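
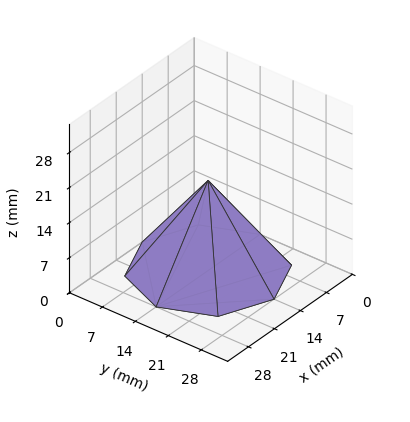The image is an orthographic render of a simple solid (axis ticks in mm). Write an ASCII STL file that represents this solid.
Reading the render: the shape is a regular 8-sided pyramid, base circumscribed radius ≈ 14 mm, apex at z ≈ 18 mm (dimensions read to the nearest mm from the axis ticks). For the STL, each face is triangulated and given an outward normal.

solid part
  facet normal 0.0000 0.0000 -1.0000
    outer loop
      vertex 14.00 28.00 0.00
      vertex 23.90 23.90 0.00
      vertex 28.00 14.00 0.00
    endloop
  endfacet
  facet normal 0.0000 0.0000 -1.0000
    outer loop
      vertex 4.10 23.90 0.00
      vertex 14.00 28.00 0.00
      vertex 28.00 14.00 0.00
    endloop
  endfacet
  facet normal 0.0000 0.0000 -1.0000
    outer loop
      vertex 0.00 14.00 0.00
      vertex 4.10 23.90 0.00
      vertex 28.00 14.00 0.00
    endloop
  endfacet
  facet normal 0.0000 0.0000 -1.0000
    outer loop
      vertex 4.10 4.10 0.00
      vertex 0.00 14.00 0.00
      vertex 28.00 14.00 0.00
    endloop
  endfacet
  facet normal 0.0000 0.0000 -1.0000
    outer loop
      vertex 14.00 0.00 0.00
      vertex 4.10 4.10 0.00
      vertex 28.00 14.00 0.00
    endloop
  endfacet
  facet normal 0.0000 0.0000 -1.0000
    outer loop
      vertex 23.90 4.10 0.00
      vertex 14.00 0.00 0.00
      vertex 28.00 14.00 0.00
    endloop
  endfacet
  facet normal 0.7503 0.3107 0.5836
    outer loop
      vertex 28.00 14.00 0.00
      vertex 23.90 23.90 0.00
      vertex 14.00 14.00 18.00
    endloop
  endfacet
  facet normal 0.3107 0.7503 0.5836
    outer loop
      vertex 23.90 23.90 0.00
      vertex 14.00 28.00 0.00
      vertex 14.00 14.00 18.00
    endloop
  endfacet
  facet normal -0.3107 0.7503 0.5836
    outer loop
      vertex 14.00 28.00 0.00
      vertex 4.10 23.90 0.00
      vertex 14.00 14.00 18.00
    endloop
  endfacet
  facet normal -0.7503 0.3107 0.5836
    outer loop
      vertex 4.10 23.90 0.00
      vertex 0.00 14.00 0.00
      vertex 14.00 14.00 18.00
    endloop
  endfacet
  facet normal -0.7503 -0.3107 0.5836
    outer loop
      vertex 0.00 14.00 0.00
      vertex 4.10 4.10 0.00
      vertex 14.00 14.00 18.00
    endloop
  endfacet
  facet normal -0.3107 -0.7503 0.5836
    outer loop
      vertex 4.10 4.10 0.00
      vertex 14.00 0.00 0.00
      vertex 14.00 14.00 18.00
    endloop
  endfacet
  facet normal 0.3107 -0.7503 0.5836
    outer loop
      vertex 14.00 0.00 0.00
      vertex 23.90 4.10 0.00
      vertex 14.00 14.00 18.00
    endloop
  endfacet
  facet normal 0.7503 -0.3107 0.5836
    outer loop
      vertex 23.90 4.10 0.00
      vertex 28.00 14.00 0.00
      vertex 14.00 14.00 18.00
    endloop
  endfacet
endsolid part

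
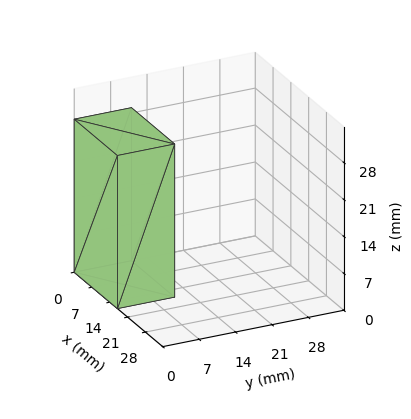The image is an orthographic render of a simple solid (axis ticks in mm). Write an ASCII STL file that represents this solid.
Reading the render: the shape is a rectangular box, roughly 17 × 11 mm footprint and 29 mm tall (dimensions read to the nearest mm from the axis ticks). For the STL, each face is triangulated and given an outward normal.

solid part
  facet normal 0.0000 0.0000 -1.0000
    outer loop
      vertex 17.00 11.00 0.00
      vertex 17.00 0.00 0.00
      vertex 0.00 0.00 0.00
    endloop
  endfacet
  facet normal 0.0000 0.0000 -1.0000
    outer loop
      vertex 0.00 11.00 0.00
      vertex 17.00 11.00 0.00
      vertex 0.00 0.00 0.00
    endloop
  endfacet
  facet normal 0.0000 0.0000 1.0000
    outer loop
      vertex 0.00 0.00 29.00
      vertex 17.00 0.00 29.00
      vertex 17.00 11.00 29.00
    endloop
  endfacet
  facet normal 0.0000 0.0000 1.0000
    outer loop
      vertex 0.00 0.00 29.00
      vertex 17.00 11.00 29.00
      vertex 0.00 11.00 29.00
    endloop
  endfacet
  facet normal 0.0000 -1.0000 0.0000
    outer loop
      vertex 0.00 0.00 0.00
      vertex 17.00 0.00 0.00
      vertex 17.00 0.00 29.00
    endloop
  endfacet
  facet normal 0.0000 -1.0000 0.0000
    outer loop
      vertex 0.00 0.00 0.00
      vertex 17.00 0.00 29.00
      vertex 0.00 0.00 29.00
    endloop
  endfacet
  facet normal 0.0000 1.0000 0.0000
    outer loop
      vertex 17.00 11.00 29.00
      vertex 17.00 11.00 0.00
      vertex 0.00 11.00 0.00
    endloop
  endfacet
  facet normal 0.0000 1.0000 0.0000
    outer loop
      vertex 0.00 11.00 29.00
      vertex 17.00 11.00 29.00
      vertex 0.00 11.00 0.00
    endloop
  endfacet
  facet normal -1.0000 0.0000 0.0000
    outer loop
      vertex 0.00 11.00 29.00
      vertex 0.00 11.00 0.00
      vertex 0.00 0.00 0.00
    endloop
  endfacet
  facet normal -1.0000 0.0000 0.0000
    outer loop
      vertex 0.00 0.00 29.00
      vertex 0.00 11.00 29.00
      vertex 0.00 0.00 0.00
    endloop
  endfacet
  facet normal 1.0000 0.0000 0.0000
    outer loop
      vertex 17.00 0.00 0.00
      vertex 17.00 11.00 0.00
      vertex 17.00 11.00 29.00
    endloop
  endfacet
  facet normal 1.0000 0.0000 0.0000
    outer loop
      vertex 17.00 0.00 0.00
      vertex 17.00 11.00 29.00
      vertex 17.00 0.00 29.00
    endloop
  endfacet
endsolid part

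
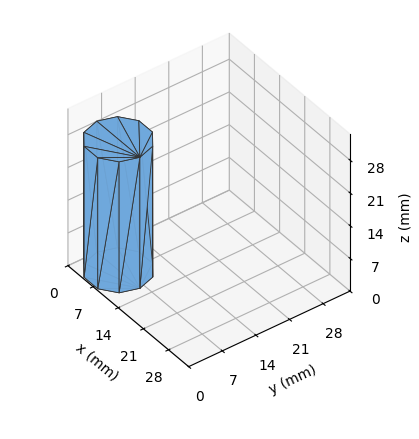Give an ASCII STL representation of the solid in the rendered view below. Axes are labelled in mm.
Reading the render: the shape is a regular 10-sided prism (a cylinder approximated with 10 flat sides), circumscribed radius ≈ 6 mm, height ≈ 28 mm (dimensions read to the nearest mm from the axis ticks). For the STL, each face is triangulated and given an outward normal.

solid part
  facet normal 0.0000 0.0000 -1.0000
    outer loop
      vertex 7.9 11.7 0.0
      vertex 10.9 9.5 0.0
      vertex 12.0 6.0 0.0
    endloop
  endfacet
  facet normal 0.0000 0.0000 -1.0000
    outer loop
      vertex 4.1 11.7 0.0
      vertex 7.9 11.7 0.0
      vertex 12.0 6.0 0.0
    endloop
  endfacet
  facet normal 0.0000 0.0000 -1.0000
    outer loop
      vertex 1.1 9.5 0.0
      vertex 4.1 11.7 0.0
      vertex 12.0 6.0 0.0
    endloop
  endfacet
  facet normal 0.0000 0.0000 -1.0000
    outer loop
      vertex 0.0 6.0 0.0
      vertex 1.1 9.5 0.0
      vertex 12.0 6.0 0.0
    endloop
  endfacet
  facet normal 0.0000 0.0000 -1.0000
    outer loop
      vertex 1.1 2.5 0.0
      vertex 0.0 6.0 0.0
      vertex 12.0 6.0 0.0
    endloop
  endfacet
  facet normal 0.0000 0.0000 -1.0000
    outer loop
      vertex 4.1 0.3 0.0
      vertex 1.1 2.5 0.0
      vertex 12.0 6.0 0.0
    endloop
  endfacet
  facet normal 0.0000 0.0000 -1.0000
    outer loop
      vertex 7.9 0.3 0.0
      vertex 4.1 0.3 0.0
      vertex 12.0 6.0 0.0
    endloop
  endfacet
  facet normal 0.0000 0.0000 -1.0000
    outer loop
      vertex 10.9 2.5 0.0
      vertex 7.9 0.3 0.0
      vertex 12.0 6.0 0.0
    endloop
  endfacet
  facet normal 0.0000 0.0000 1.0000
    outer loop
      vertex 12.0 6.0 28.0
      vertex 10.9 9.5 28.0
      vertex 7.9 11.7 28.0
    endloop
  endfacet
  facet normal 0.0000 0.0000 1.0000
    outer loop
      vertex 12.0 6.0 28.0
      vertex 7.9 11.7 28.0
      vertex 4.1 11.7 28.0
    endloop
  endfacet
  facet normal 0.0000 0.0000 1.0000
    outer loop
      vertex 12.0 6.0 28.0
      vertex 4.1 11.7 28.0
      vertex 1.1 9.5 28.0
    endloop
  endfacet
  facet normal 0.0000 0.0000 1.0000
    outer loop
      vertex 12.0 6.0 28.0
      vertex 1.1 9.5 28.0
      vertex 0.0 6.0 28.0
    endloop
  endfacet
  facet normal 0.0000 0.0000 1.0000
    outer loop
      vertex 12.0 6.0 28.0
      vertex 0.0 6.0 28.0
      vertex 1.1 2.5 28.0
    endloop
  endfacet
  facet normal 0.0000 0.0000 1.0000
    outer loop
      vertex 12.0 6.0 28.0
      vertex 1.1 2.5 28.0
      vertex 4.1 0.3 28.0
    endloop
  endfacet
  facet normal 0.0000 0.0000 1.0000
    outer loop
      vertex 12.0 6.0 28.0
      vertex 4.1 0.3 28.0
      vertex 7.9 0.3 28.0
    endloop
  endfacet
  facet normal 0.0000 0.0000 1.0000
    outer loop
      vertex 12.0 6.0 28.0
      vertex 7.9 0.3 28.0
      vertex 10.9 2.5 28.0
    endloop
  endfacet
  facet normal 0.9540 0.2998 0.0000
    outer loop
      vertex 12.0 6.0 0.0
      vertex 10.9 9.5 0.0
      vertex 10.9 9.5 28.0
    endloop
  endfacet
  facet normal 0.9540 0.2998 0.0000
    outer loop
      vertex 12.0 6.0 0.0
      vertex 10.9 9.5 28.0
      vertex 12.0 6.0 28.0
    endloop
  endfacet
  facet normal 0.5914 0.8064 0.0000
    outer loop
      vertex 10.9 9.5 0.0
      vertex 7.9 11.7 0.0
      vertex 7.9 11.7 28.0
    endloop
  endfacet
  facet normal 0.5914 0.8064 0.0000
    outer loop
      vertex 10.9 9.5 0.0
      vertex 7.9 11.7 28.0
      vertex 10.9 9.5 28.0
    endloop
  endfacet
  facet normal 0.0000 1.0000 0.0000
    outer loop
      vertex 7.9 11.7 0.0
      vertex 4.1 11.7 0.0
      vertex 4.1 11.7 28.0
    endloop
  endfacet
  facet normal 0.0000 1.0000 0.0000
    outer loop
      vertex 7.9 11.7 0.0
      vertex 4.1 11.7 28.0
      vertex 7.9 11.7 28.0
    endloop
  endfacet
  facet normal -0.5914 0.8064 0.0000
    outer loop
      vertex 4.1 11.7 0.0
      vertex 1.1 9.5 0.0
      vertex 1.1 9.5 28.0
    endloop
  endfacet
  facet normal -0.5914 0.8064 0.0000
    outer loop
      vertex 4.1 11.7 0.0
      vertex 1.1 9.5 28.0
      vertex 4.1 11.7 28.0
    endloop
  endfacet
  facet normal -0.9540 0.2998 0.0000
    outer loop
      vertex 1.1 9.5 0.0
      vertex 0.0 6.0 0.0
      vertex 0.0 6.0 28.0
    endloop
  endfacet
  facet normal -0.9540 0.2998 0.0000
    outer loop
      vertex 1.1 9.5 0.0
      vertex 0.0 6.0 28.0
      vertex 1.1 9.5 28.0
    endloop
  endfacet
  facet normal -0.9540 -0.2998 0.0000
    outer loop
      vertex 0.0 6.0 0.0
      vertex 1.1 2.5 0.0
      vertex 1.1 2.5 28.0
    endloop
  endfacet
  facet normal -0.9540 -0.2998 0.0000
    outer loop
      vertex 0.0 6.0 0.0
      vertex 1.1 2.5 28.0
      vertex 0.0 6.0 28.0
    endloop
  endfacet
  facet normal -0.5914 -0.8064 0.0000
    outer loop
      vertex 1.1 2.5 0.0
      vertex 4.1 0.3 0.0
      vertex 4.1 0.3 28.0
    endloop
  endfacet
  facet normal -0.5914 -0.8064 0.0000
    outer loop
      vertex 1.1 2.5 0.0
      vertex 4.1 0.3 28.0
      vertex 1.1 2.5 28.0
    endloop
  endfacet
  facet normal 0.0000 -1.0000 0.0000
    outer loop
      vertex 4.1 0.3 0.0
      vertex 7.9 0.3 0.0
      vertex 7.9 0.3 28.0
    endloop
  endfacet
  facet normal 0.0000 -1.0000 0.0000
    outer loop
      vertex 4.1 0.3 0.0
      vertex 7.9 0.3 28.0
      vertex 4.1 0.3 28.0
    endloop
  endfacet
  facet normal 0.5914 -0.8064 0.0000
    outer loop
      vertex 7.9 0.3 0.0
      vertex 10.9 2.5 0.0
      vertex 10.9 2.5 28.0
    endloop
  endfacet
  facet normal 0.5914 -0.8064 0.0000
    outer loop
      vertex 7.9 0.3 0.0
      vertex 10.9 2.5 28.0
      vertex 7.9 0.3 28.0
    endloop
  endfacet
  facet normal 0.9540 -0.2998 0.0000
    outer loop
      vertex 10.9 2.5 0.0
      vertex 12.0 6.0 0.0
      vertex 12.0 6.0 28.0
    endloop
  endfacet
  facet normal 0.9540 -0.2998 0.0000
    outer loop
      vertex 10.9 2.5 0.0
      vertex 12.0 6.0 28.0
      vertex 10.9 2.5 28.0
    endloop
  endfacet
endsolid part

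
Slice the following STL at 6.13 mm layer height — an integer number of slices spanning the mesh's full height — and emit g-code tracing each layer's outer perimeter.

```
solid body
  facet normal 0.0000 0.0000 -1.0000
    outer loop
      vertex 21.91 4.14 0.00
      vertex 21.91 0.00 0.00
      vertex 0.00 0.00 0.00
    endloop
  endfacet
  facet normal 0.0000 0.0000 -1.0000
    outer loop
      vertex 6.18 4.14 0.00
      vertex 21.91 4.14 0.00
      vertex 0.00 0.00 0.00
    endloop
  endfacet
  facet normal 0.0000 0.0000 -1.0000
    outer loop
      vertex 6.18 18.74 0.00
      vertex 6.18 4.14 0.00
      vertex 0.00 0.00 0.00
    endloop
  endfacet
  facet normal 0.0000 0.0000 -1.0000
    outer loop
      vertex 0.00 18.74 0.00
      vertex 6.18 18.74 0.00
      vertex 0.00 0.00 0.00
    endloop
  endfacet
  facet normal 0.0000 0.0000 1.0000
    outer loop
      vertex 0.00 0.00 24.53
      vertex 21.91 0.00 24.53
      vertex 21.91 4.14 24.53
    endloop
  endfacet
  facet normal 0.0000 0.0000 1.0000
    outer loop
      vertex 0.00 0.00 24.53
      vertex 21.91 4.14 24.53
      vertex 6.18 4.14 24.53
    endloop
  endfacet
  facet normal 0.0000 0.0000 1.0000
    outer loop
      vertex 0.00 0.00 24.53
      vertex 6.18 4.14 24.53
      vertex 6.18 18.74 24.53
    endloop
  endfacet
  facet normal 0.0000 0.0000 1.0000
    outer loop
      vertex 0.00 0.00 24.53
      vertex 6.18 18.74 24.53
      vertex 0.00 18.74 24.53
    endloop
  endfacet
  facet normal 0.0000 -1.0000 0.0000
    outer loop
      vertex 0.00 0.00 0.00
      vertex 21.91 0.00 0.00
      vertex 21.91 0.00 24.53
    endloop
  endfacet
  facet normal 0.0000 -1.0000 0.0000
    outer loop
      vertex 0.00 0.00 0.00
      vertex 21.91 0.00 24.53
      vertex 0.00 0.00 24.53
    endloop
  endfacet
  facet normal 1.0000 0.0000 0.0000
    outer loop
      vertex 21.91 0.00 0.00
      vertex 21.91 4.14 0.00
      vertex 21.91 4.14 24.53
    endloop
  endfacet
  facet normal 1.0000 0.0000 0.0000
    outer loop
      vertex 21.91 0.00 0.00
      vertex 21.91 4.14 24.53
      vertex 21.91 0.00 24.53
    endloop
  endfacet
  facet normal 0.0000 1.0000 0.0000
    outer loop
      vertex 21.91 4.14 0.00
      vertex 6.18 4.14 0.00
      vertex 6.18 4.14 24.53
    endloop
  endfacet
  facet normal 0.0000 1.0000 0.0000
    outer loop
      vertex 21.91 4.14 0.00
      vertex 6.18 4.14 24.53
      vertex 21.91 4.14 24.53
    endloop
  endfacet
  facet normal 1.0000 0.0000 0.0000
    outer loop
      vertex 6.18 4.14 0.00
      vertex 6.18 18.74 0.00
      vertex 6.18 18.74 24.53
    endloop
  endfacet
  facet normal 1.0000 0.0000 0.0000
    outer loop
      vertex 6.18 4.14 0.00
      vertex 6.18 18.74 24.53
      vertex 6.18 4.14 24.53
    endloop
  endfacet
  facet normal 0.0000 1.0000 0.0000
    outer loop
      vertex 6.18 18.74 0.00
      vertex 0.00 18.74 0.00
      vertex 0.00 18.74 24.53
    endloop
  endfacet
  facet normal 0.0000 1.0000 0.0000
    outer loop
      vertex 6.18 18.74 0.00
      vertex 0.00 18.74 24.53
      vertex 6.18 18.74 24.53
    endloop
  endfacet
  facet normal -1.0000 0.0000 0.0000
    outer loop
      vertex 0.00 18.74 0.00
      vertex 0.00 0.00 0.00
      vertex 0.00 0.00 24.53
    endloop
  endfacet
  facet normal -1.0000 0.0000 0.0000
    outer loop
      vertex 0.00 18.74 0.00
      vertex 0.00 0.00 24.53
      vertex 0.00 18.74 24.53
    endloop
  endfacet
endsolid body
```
; perimeter-only toolpath
G21 ; units = mm
G90 ; absolute positioning
G28 ; home
; layer 1
G0 Z6.13
G0 X0.00 Y0.00
G1 X21.91 Y0.00
G1 X21.91 Y4.14
G1 X6.18 Y4.14
G1 X6.18 Y18.74
G1 X0.00 Y18.74
G1 X0.00 Y0.00
; layer 2
G0 Z12.27
G0 X0.00 Y0.00
G1 X21.91 Y0.00
G1 X21.91 Y4.14
G1 X6.18 Y4.14
G1 X6.18 Y18.74
G1 X0.00 Y18.74
G1 X0.00 Y0.00
; layer 3
G0 Z18.40
G0 X0.00 Y0.00
G1 X21.91 Y0.00
G1 X21.91 Y4.14
G1 X6.18 Y4.14
G1 X6.18 Y18.74
G1 X0.00 Y18.74
G1 X0.00 Y0.00
; layer 4
G0 Z24.53
G0 X0.00 Y0.00
G1 X21.91 Y0.00
G1 X21.91 Y4.14
G1 X6.18 Y4.14
G1 X6.18 Y18.74
G1 X0.00 Y18.74
G1 X0.00 Y0.00
M2 ; end

The solid is an L-shaped prism: outer 21.9 × 18.7 mm, arm thicknesses ≈ 4.14 mm (horizontal) and 6.18 mm (vertical), extruded 24.5 mm in z. Slicing at Δz = 6.13 mm — 4 equal slices spanning the solid's height, so layer i sits at z = i·h/4 — gives 4 non-empty perimeters. Each is a 6-segment closed polygon; G0 lifts to the layer z and rapids to the start vertex, then G1 traces the edges.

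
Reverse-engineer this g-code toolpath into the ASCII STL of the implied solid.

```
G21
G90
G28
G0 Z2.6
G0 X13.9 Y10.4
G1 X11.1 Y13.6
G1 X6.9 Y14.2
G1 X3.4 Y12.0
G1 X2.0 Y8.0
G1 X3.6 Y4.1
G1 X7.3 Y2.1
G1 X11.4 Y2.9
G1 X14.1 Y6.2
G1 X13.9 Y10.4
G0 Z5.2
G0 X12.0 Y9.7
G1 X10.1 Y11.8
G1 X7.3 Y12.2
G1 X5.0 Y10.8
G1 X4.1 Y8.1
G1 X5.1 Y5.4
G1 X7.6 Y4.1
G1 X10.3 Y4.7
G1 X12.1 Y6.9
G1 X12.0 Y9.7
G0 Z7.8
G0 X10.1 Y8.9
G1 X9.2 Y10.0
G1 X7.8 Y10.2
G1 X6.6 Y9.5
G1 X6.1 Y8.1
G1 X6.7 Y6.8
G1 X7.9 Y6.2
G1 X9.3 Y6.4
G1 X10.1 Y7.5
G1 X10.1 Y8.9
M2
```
solid part
  facet normal 0.0000 0.0000 -1.0000
    outer loop
      vertex 6.5 16.2 0.0
      vertex 12.1 15.4 0.0
      vertex 15.8 11.2 0.0
    endloop
  endfacet
  facet normal 0.0000 0.0000 -1.0000
    outer loop
      vertex 1.8 13.3 0.0
      vertex 6.5 16.2 0.0
      vertex 15.8 11.2 0.0
    endloop
  endfacet
  facet normal 0.0000 0.0000 -1.0000
    outer loop
      vertex 0.0 7.9 0.0
      vertex 1.8 13.3 0.0
      vertex 15.8 11.2 0.0
    endloop
  endfacet
  facet normal 0.0000 0.0000 -1.0000
    outer loop
      vertex 2.1 2.7 0.0
      vertex 0.0 7.9 0.0
      vertex 15.8 11.2 0.0
    endloop
  endfacet
  facet normal 0.0000 0.0000 -1.0000
    outer loop
      vertex 7.0 0.1 0.0
      vertex 2.1 2.7 0.0
      vertex 15.8 11.2 0.0
    endloop
  endfacet
  facet normal 0.0000 0.0000 -1.0000
    outer loop
      vertex 12.5 1.2 0.0
      vertex 7.0 0.1 0.0
      vertex 15.8 11.2 0.0
    endloop
  endfacet
  facet normal 0.0000 0.0000 -1.0000
    outer loop
      vertex 16.0 5.6 0.0
      vertex 12.5 1.2 0.0
      vertex 15.8 11.2 0.0
    endloop
  endfacet
  facet normal 0.6035 0.5316 0.5943
    outer loop
      vertex 15.8 11.2 0.0
      vertex 12.1 15.4 0.0
      vertex 8.2 8.2 10.4
    endloop
  endfacet
  facet normal 0.1138 0.7964 0.5940
    outer loop
      vertex 12.1 15.4 0.0
      vertex 6.5 16.2 0.0
      vertex 8.2 8.2 10.4
    endloop
  endfacet
  facet normal -0.4220 0.6839 0.5951
    outer loop
      vertex 6.5 16.2 0.0
      vertex 1.8 13.3 0.0
      vertex 8.2 8.2 10.4
    endloop
  endfacet
  facet normal -0.7630 0.2543 0.5943
    outer loop
      vertex 1.8 13.3 0.0
      vertex 0.0 7.9 0.0
      vertex 8.2 8.2 10.4
    endloop
  endfacet
  facet normal -0.7447 -0.3007 0.5958
    outer loop
      vertex 0.0 7.9 0.0
      vertex 2.1 2.7 0.0
      vertex 8.2 8.2 10.4
    endloop
  endfacet
  facet normal -0.3764 -0.7094 0.5959
    outer loop
      vertex 2.1 2.7 0.0
      vertex 7.0 0.1 0.0
      vertex 8.2 8.2 10.4
    endloop
  endfacet
  facet normal 0.1576 -0.7878 0.5954
    outer loop
      vertex 7.0 0.1 0.0
      vertex 12.5 1.2 0.0
      vertex 8.2 8.2 10.4
    endloop
  endfacet
  facet normal 0.6283 -0.4998 0.5962
    outer loop
      vertex 12.5 1.2 0.0
      vertex 16.0 5.6 0.0
      vertex 8.2 8.2 10.4
    endloop
  endfacet
  facet normal 0.8031 0.0287 0.5952
    outer loop
      vertex 16.0 5.6 0.0
      vertex 15.8 11.2 0.0
      vertex 8.2 8.2 10.4
    endloop
  endfacet
endsolid part

The G0 Z moves step by Δz≈2.6 mm. The G1 loops shrink linearly with z, so the solid tapers from its base footprint up to z≈10.4. Closing with a flat bottom cap and the tapered top and triangulating gives 16 facets — a regular 9-sided pyramid, base circumscribed radius ≈ 8.2 mm, apex at z ≈ 10.4 mm.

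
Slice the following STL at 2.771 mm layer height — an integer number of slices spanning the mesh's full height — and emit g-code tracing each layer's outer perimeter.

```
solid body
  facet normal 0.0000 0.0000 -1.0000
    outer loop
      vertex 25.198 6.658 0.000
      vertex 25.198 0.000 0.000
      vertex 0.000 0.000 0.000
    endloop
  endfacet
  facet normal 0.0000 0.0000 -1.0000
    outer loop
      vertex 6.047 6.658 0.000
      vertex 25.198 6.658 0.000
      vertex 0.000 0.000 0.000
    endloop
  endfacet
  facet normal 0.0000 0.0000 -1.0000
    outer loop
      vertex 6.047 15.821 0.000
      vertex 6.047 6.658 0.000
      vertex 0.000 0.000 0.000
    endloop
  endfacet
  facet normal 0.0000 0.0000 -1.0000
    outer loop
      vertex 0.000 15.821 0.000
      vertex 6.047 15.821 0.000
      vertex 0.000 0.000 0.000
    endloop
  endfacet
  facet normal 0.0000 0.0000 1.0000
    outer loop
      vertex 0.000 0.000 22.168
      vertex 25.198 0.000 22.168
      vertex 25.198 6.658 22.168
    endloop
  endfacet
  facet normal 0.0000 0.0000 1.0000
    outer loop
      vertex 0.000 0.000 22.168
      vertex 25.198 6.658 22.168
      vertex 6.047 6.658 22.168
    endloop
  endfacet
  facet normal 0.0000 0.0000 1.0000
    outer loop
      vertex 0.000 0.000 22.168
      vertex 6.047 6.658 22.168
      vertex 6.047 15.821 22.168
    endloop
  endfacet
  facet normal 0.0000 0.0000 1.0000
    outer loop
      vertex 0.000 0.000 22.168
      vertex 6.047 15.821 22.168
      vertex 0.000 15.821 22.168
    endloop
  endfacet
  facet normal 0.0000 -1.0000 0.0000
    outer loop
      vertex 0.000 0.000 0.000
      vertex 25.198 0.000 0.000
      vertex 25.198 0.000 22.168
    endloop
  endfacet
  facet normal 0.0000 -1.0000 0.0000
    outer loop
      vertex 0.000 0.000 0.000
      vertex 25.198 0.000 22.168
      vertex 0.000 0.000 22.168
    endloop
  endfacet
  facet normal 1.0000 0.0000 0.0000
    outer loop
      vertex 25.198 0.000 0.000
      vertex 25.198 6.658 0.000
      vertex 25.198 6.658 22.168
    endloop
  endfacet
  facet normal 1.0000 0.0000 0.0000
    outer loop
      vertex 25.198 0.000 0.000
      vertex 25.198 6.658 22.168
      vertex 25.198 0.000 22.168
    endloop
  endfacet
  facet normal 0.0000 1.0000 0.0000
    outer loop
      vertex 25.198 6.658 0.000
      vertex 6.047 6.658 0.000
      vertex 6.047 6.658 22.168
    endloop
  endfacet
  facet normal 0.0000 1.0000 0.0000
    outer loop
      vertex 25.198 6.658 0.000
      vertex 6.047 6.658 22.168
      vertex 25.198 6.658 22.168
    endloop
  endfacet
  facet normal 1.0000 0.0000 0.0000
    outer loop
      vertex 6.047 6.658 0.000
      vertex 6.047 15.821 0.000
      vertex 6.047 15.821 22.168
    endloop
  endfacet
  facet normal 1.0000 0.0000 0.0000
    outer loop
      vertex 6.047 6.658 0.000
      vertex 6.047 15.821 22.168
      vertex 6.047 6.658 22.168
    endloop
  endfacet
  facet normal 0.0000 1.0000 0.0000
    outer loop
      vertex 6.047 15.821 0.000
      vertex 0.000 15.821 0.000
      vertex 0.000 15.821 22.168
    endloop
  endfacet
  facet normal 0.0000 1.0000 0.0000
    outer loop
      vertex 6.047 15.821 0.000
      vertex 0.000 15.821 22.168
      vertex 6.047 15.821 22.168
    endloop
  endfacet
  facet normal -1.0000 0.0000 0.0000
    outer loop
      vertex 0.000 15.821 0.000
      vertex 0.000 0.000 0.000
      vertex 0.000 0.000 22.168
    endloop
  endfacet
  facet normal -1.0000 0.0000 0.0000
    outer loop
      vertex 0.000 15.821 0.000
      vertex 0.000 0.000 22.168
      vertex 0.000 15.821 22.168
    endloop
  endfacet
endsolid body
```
; perimeter-only toolpath
G21 ; units = mm
G90 ; absolute positioning
G28 ; home
; layer 1
G0 Z2.771
G0 X0.000 Y0.000
G1 X25.198 Y0.000
G1 X25.198 Y6.658
G1 X6.047 Y6.658
G1 X6.047 Y15.821
G1 X0.000 Y15.821
G1 X0.000 Y0.000
; layer 2
G0 Z5.542
G0 X0.000 Y0.000
G1 X25.198 Y0.000
G1 X25.198 Y6.658
G1 X6.047 Y6.658
G1 X6.047 Y15.821
G1 X0.000 Y15.821
G1 X0.000 Y0.000
; layer 3
G0 Z8.313
G0 X0.000 Y0.000
G1 X25.198 Y0.000
G1 X25.198 Y6.658
G1 X6.047 Y6.658
G1 X6.047 Y15.821
G1 X0.000 Y15.821
G1 X0.000 Y0.000
; layer 4
G0 Z11.084
G0 X0.000 Y0.000
G1 X25.198 Y0.000
G1 X25.198 Y6.658
G1 X6.047 Y6.658
G1 X6.047 Y15.821
G1 X0.000 Y15.821
G1 X0.000 Y0.000
; layer 5
G0 Z13.855
G0 X0.000 Y0.000
G1 X25.198 Y0.000
G1 X25.198 Y6.658
G1 X6.047 Y6.658
G1 X6.047 Y15.821
G1 X0.000 Y15.821
G1 X0.000 Y0.000
; layer 6
G0 Z16.626
G0 X0.000 Y0.000
G1 X25.198 Y0.000
G1 X25.198 Y6.658
G1 X6.047 Y6.658
G1 X6.047 Y15.821
G1 X0.000 Y15.821
G1 X0.000 Y0.000
; layer 7
G0 Z19.397
G0 X0.000 Y0.000
G1 X25.198 Y0.000
G1 X25.198 Y6.658
G1 X6.047 Y6.658
G1 X6.047 Y15.821
G1 X0.000 Y15.821
G1 X0.000 Y0.000
; layer 8
G0 Z22.168
G0 X0.000 Y0.000
G1 X25.198 Y0.000
G1 X25.198 Y6.658
G1 X6.047 Y6.658
G1 X6.047 Y15.821
G1 X0.000 Y15.821
G1 X0.000 Y0.000
M2 ; end

The solid is an L-shaped prism: outer 25.2 × 15.8 mm, arm thicknesses ≈ 6.66 mm (horizontal) and 6.05 mm (vertical), extruded 22.2 mm in z. Slicing at Δz = 2.771 mm — 8 equal slices spanning the solid's height, so layer i sits at z = i·h/8 — gives 8 non-empty perimeters. Each is a 6-segment closed polygon; G0 lifts to the layer z and rapids to the start vertex, then G1 traces the edges.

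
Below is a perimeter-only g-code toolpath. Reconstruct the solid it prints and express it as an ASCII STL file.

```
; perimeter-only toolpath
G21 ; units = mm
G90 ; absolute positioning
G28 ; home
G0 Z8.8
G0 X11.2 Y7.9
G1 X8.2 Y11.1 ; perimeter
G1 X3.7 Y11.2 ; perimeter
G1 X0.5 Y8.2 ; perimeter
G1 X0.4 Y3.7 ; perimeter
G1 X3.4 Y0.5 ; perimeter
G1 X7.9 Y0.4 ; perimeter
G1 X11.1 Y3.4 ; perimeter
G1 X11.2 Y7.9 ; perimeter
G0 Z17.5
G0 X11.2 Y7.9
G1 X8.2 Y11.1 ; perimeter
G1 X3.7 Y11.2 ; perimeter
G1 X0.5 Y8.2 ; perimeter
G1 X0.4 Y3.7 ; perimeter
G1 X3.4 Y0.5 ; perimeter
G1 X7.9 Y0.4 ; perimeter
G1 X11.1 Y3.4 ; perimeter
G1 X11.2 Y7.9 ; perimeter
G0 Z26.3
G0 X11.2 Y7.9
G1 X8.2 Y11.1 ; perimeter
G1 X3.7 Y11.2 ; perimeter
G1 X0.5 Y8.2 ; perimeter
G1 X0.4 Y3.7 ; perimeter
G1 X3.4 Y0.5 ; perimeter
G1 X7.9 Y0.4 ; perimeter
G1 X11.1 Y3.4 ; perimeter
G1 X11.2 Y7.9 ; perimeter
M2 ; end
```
solid part
  facet normal 0.0000 0.0000 -1.0000
    outer loop
      vertex 3.7 11.2 0.0
      vertex 8.2 11.1 0.0
      vertex 11.2 7.9 0.0
    endloop
  endfacet
  facet normal 0.0000 0.0000 -1.0000
    outer loop
      vertex 0.5 8.2 0.0
      vertex 3.7 11.2 0.0
      vertex 11.2 7.9 0.0
    endloop
  endfacet
  facet normal 0.0000 0.0000 -1.0000
    outer loop
      vertex 0.4 3.7 0.0
      vertex 0.5 8.2 0.0
      vertex 11.2 7.9 0.0
    endloop
  endfacet
  facet normal 0.0000 0.0000 -1.0000
    outer loop
      vertex 3.4 0.5 0.0
      vertex 0.4 3.7 0.0
      vertex 11.2 7.9 0.0
    endloop
  endfacet
  facet normal 0.0000 0.0000 -1.0000
    outer loop
      vertex 7.9 0.4 0.0
      vertex 3.4 0.5 0.0
      vertex 11.2 7.9 0.0
    endloop
  endfacet
  facet normal 0.0000 0.0000 -1.0000
    outer loop
      vertex 11.1 3.4 0.0
      vertex 7.9 0.4 0.0
      vertex 11.2 7.9 0.0
    endloop
  endfacet
  facet normal 0.0000 0.0000 1.0000
    outer loop
      vertex 11.2 7.9 26.3
      vertex 8.2 11.1 26.3
      vertex 3.7 11.2 26.3
    endloop
  endfacet
  facet normal 0.0000 0.0000 1.0000
    outer loop
      vertex 11.2 7.9 26.3
      vertex 3.7 11.2 26.3
      vertex 0.5 8.2 26.3
    endloop
  endfacet
  facet normal 0.0000 0.0000 1.0000
    outer loop
      vertex 11.2 7.9 26.3
      vertex 0.5 8.2 26.3
      vertex 0.4 3.7 26.3
    endloop
  endfacet
  facet normal 0.0000 0.0000 1.0000
    outer loop
      vertex 11.2 7.9 26.3
      vertex 0.4 3.7 26.3
      vertex 3.4 0.5 26.3
    endloop
  endfacet
  facet normal 0.0000 0.0000 1.0000
    outer loop
      vertex 11.2 7.9 26.3
      vertex 3.4 0.5 26.3
      vertex 7.9 0.4 26.3
    endloop
  endfacet
  facet normal 0.0000 0.0000 1.0000
    outer loop
      vertex 11.2 7.9 26.3
      vertex 7.9 0.4 26.3
      vertex 11.1 3.4 26.3
    endloop
  endfacet
  facet normal 0.7295 0.6839 0.0000
    outer loop
      vertex 11.2 7.9 0.0
      vertex 8.2 11.1 0.0
      vertex 8.2 11.1 26.3
    endloop
  endfacet
  facet normal 0.7295 0.6839 0.0000
    outer loop
      vertex 11.2 7.9 0.0
      vertex 8.2 11.1 26.3
      vertex 11.2 7.9 26.3
    endloop
  endfacet
  facet normal 0.0222 0.9998 0.0000
    outer loop
      vertex 8.2 11.1 0.0
      vertex 3.7 11.2 0.0
      vertex 3.7 11.2 26.3
    endloop
  endfacet
  facet normal 0.0222 0.9998 0.0000
    outer loop
      vertex 8.2 11.1 0.0
      vertex 3.7 11.2 26.3
      vertex 8.2 11.1 26.3
    endloop
  endfacet
  facet normal -0.6839 0.7295 0.0000
    outer loop
      vertex 3.7 11.2 0.0
      vertex 0.5 8.2 0.0
      vertex 0.5 8.2 26.3
    endloop
  endfacet
  facet normal -0.6839 0.7295 0.0000
    outer loop
      vertex 3.7 11.2 0.0
      vertex 0.5 8.2 26.3
      vertex 3.7 11.2 26.3
    endloop
  endfacet
  facet normal -0.9998 0.0222 0.0000
    outer loop
      vertex 0.5 8.2 0.0
      vertex 0.4 3.7 0.0
      vertex 0.4 3.7 26.3
    endloop
  endfacet
  facet normal -0.9998 0.0222 0.0000
    outer loop
      vertex 0.5 8.2 0.0
      vertex 0.4 3.7 26.3
      vertex 0.5 8.2 26.3
    endloop
  endfacet
  facet normal -0.7295 -0.6839 0.0000
    outer loop
      vertex 0.4 3.7 0.0
      vertex 3.4 0.5 0.0
      vertex 3.4 0.5 26.3
    endloop
  endfacet
  facet normal -0.7295 -0.6839 0.0000
    outer loop
      vertex 0.4 3.7 0.0
      vertex 3.4 0.5 26.3
      vertex 0.4 3.7 26.3
    endloop
  endfacet
  facet normal -0.0222 -0.9998 0.0000
    outer loop
      vertex 3.4 0.5 0.0
      vertex 7.9 0.4 0.0
      vertex 7.9 0.4 26.3
    endloop
  endfacet
  facet normal -0.0222 -0.9998 0.0000
    outer loop
      vertex 3.4 0.5 0.0
      vertex 7.9 0.4 26.3
      vertex 3.4 0.5 26.3
    endloop
  endfacet
  facet normal 0.6839 -0.7295 0.0000
    outer loop
      vertex 7.9 0.4 0.0
      vertex 11.1 3.4 0.0
      vertex 11.1 3.4 26.3
    endloop
  endfacet
  facet normal 0.6839 -0.7295 0.0000
    outer loop
      vertex 7.9 0.4 0.0
      vertex 11.1 3.4 26.3
      vertex 7.9 0.4 26.3
    endloop
  endfacet
  facet normal 0.9998 -0.0222 0.0000
    outer loop
      vertex 11.1 3.4 0.0
      vertex 11.2 7.9 0.0
      vertex 11.2 7.9 26.3
    endloop
  endfacet
  facet normal 0.9998 -0.0222 0.0000
    outer loop
      vertex 11.1 3.4 0.0
      vertex 11.2 7.9 26.3
      vertex 11.1 3.4 26.3
    endloop
  endfacet
endsolid part

The G0 Z moves step by Δz≈8.8 mm. Every layer's G1 loop is the same polygon, so the solid is a straight extrusion of it from z=0 to z≈26.3. Closing with flat bottom and top caps and triangulating gives 28 facets — a regular 8-sided prism (a cylinder approximated with 8 flat sides), circumscribed radius ≈ 5.8 mm, height ≈ 26.3 mm.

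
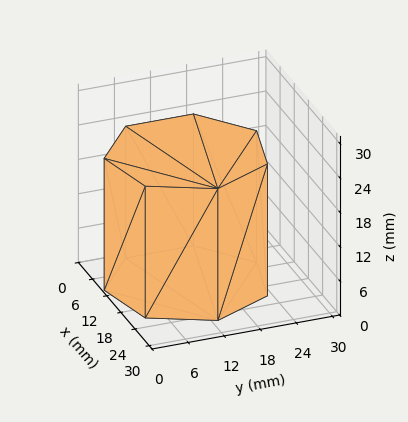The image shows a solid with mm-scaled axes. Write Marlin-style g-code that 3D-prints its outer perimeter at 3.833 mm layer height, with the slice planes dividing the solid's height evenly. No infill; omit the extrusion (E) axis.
Reading the render: the shape is a regular 7-sided prism (a cylinder approximated with 7 flat sides), circumscribed radius ≈ 13 mm, height ≈ 23 mm (dimensions read to the nearest mm from the axis ticks). For the g-code, the solid's height is divided into equal slices at the stated Δz and each level perimeter traced with G1 moves after a G0 lift.

; perimeter-only toolpath
G21 ; units = mm
G90 ; absolute positioning
G28 ; home
; layer 1
G0 Z3.833
G0 X26.000 Y13.000
G1 X21.105 Y23.164
G1 X10.107 Y25.674
G1 X1.287 Y18.640
G1 X1.287 Y7.360
G1 X10.107 Y0.326
G1 X21.105 Y2.836
G1 X26.000 Y13.000
; layer 2
G0 Z7.667
G0 X26.000 Y13.000
G1 X21.105 Y23.164
G1 X10.107 Y25.674
G1 X1.287 Y18.640
G1 X1.287 Y7.360
G1 X10.107 Y0.326
G1 X21.105 Y2.836
G1 X26.000 Y13.000
; layer 3
G0 Z11.500
G0 X26.000 Y13.000
G1 X21.105 Y23.164
G1 X10.107 Y25.674
G1 X1.287 Y18.640
G1 X1.287 Y7.360
G1 X10.107 Y0.326
G1 X21.105 Y2.836
G1 X26.000 Y13.000
; layer 4
G0 Z15.333
G0 X26.000 Y13.000
G1 X21.105 Y23.164
G1 X10.107 Y25.674
G1 X1.287 Y18.640
G1 X1.287 Y7.360
G1 X10.107 Y0.326
G1 X21.105 Y2.836
G1 X26.000 Y13.000
; layer 5
G0 Z19.167
G0 X26.000 Y13.000
G1 X21.105 Y23.164
G1 X10.107 Y25.674
G1 X1.287 Y18.640
G1 X1.287 Y7.360
G1 X10.107 Y0.326
G1 X21.105 Y2.836
G1 X26.000 Y13.000
; layer 6
G0 Z23.000
G0 X26.000 Y13.000
G1 X21.105 Y23.164
G1 X10.107 Y25.674
G1 X1.287 Y18.640
G1 X1.287 Y7.360
G1 X10.107 Y0.326
G1 X21.105 Y2.836
G1 X26.000 Y13.000
M2 ; end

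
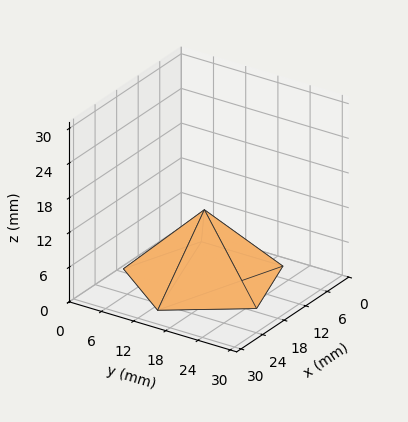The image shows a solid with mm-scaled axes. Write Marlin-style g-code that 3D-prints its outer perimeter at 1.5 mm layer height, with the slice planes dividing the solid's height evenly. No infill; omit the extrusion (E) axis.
Reading the render: the shape is a regular 5-sided pyramid, base circumscribed radius ≈ 13 mm, apex at z ≈ 12 mm (dimensions read to the nearest mm from the axis ticks). For the g-code, the solid's height is divided into equal slices at the stated Δz and each level perimeter traced with G1 moves after a G0 lift.

; perimeter-only toolpath
G21 ; units = mm
G90 ; absolute positioning
G28 ; home
; layer 1
G0 Z1.5
G0 X24.4 Y13.0
G1 X16.5 Y23.8
G1 X3.8 Y19.7
G1 X3.8 Y6.4
G1 X16.5 Y2.1
G1 X24.4 Y13.0
; layer 2
G0 Z3.0
G0 X22.8 Y13.0
G1 X16.0 Y22.3
G1 X5.1 Y18.7
G1 X5.1 Y7.3
G1 X16.0 Y3.7
G1 X22.8 Y13.0
; layer 3
G0 Z4.5
G0 X21.1 Y13.0
G1 X15.5 Y20.8
G1 X6.4 Y17.8
G1 X6.4 Y8.2
G1 X15.5 Y5.2
G1 X21.1 Y13.0
; layer 4
G0 Z6.0
G0 X19.5 Y13.0
G1 X15.0 Y19.2
G1 X7.8 Y16.8
G1 X7.8 Y9.2
G1 X15.0 Y6.8
G1 X19.5 Y13.0
; layer 5
G0 Z7.5
G0 X17.9 Y13.0
G1 X14.5 Y17.6
G1 X9.1 Y15.9
G1 X9.1 Y10.2
G1 X14.5 Y8.3
G1 X17.9 Y13.0
; layer 6
G0 Z9.0
G0 X16.2 Y13.0
G1 X14.0 Y16.1
G1 X10.4 Y14.9
G1 X10.4 Y11.1
G1 X14.0 Y9.9
G1 X16.2 Y13.0
; layer 7
G0 Z10.5
G0 X14.6 Y13.0
G1 X13.5 Y14.6
G1 X11.7 Y13.9
G1 X11.7 Y12.1
G1 X13.5 Y11.4
G1 X14.6 Y13.0
M2 ; end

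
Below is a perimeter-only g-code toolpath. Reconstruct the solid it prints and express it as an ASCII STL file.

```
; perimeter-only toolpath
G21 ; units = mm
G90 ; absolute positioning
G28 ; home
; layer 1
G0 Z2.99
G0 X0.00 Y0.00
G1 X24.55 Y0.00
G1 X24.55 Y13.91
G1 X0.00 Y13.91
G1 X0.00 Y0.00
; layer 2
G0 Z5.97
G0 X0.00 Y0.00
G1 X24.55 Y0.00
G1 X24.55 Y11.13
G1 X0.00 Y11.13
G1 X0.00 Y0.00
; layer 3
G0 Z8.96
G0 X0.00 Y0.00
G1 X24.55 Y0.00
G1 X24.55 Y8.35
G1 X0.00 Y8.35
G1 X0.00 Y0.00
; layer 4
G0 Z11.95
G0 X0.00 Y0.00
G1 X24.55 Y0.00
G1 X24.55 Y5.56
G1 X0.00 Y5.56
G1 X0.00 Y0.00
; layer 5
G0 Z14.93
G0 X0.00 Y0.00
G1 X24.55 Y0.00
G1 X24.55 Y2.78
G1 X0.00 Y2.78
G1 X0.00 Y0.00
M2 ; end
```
solid part
  facet normal 0.0000 0.0000 -1.0000
    outer loop
      vertex 24.55 16.69 0.00
      vertex 24.55 0.00 0.00
      vertex 0.00 0.00 0.00
    endloop
  endfacet
  facet normal 0.0000 0.0000 -1.0000
    outer loop
      vertex 0.00 16.69 0.00
      vertex 24.55 16.69 0.00
      vertex 0.00 0.00 0.00
    endloop
  endfacet
  facet normal 0.0000 -1.0000 0.0000
    outer loop
      vertex 0.00 0.00 0.00
      vertex 24.55 0.00 0.00
      vertex 24.55 0.00 17.92
    endloop
  endfacet
  facet normal 0.0000 -1.0000 0.0000
    outer loop
      vertex 0.00 0.00 0.00
      vertex 24.55 0.00 17.92
      vertex 0.00 0.00 17.92
    endloop
  endfacet
  facet normal 0.0000 0.7318 0.6815
    outer loop
      vertex 0.00 0.00 17.92
      vertex 24.55 0.00 17.92
      vertex 24.55 16.69 0.00
    endloop
  endfacet
  facet normal 0.0000 0.7318 0.6815
    outer loop
      vertex 0.00 0.00 17.92
      vertex 24.55 16.69 0.00
      vertex 0.00 16.69 0.00
    endloop
  endfacet
  facet normal -1.0000 0.0000 0.0000
    outer loop
      vertex 0.00 0.00 17.92
      vertex 0.00 16.69 0.00
      vertex 0.00 0.00 0.00
    endloop
  endfacet
  facet normal 1.0000 0.0000 0.0000
    outer loop
      vertex 24.55 0.00 0.00
      vertex 24.55 16.69 0.00
      vertex 24.55 0.00 17.92
    endloop
  endfacet
endsolid part

The G0 Z moves step by Δz≈2.99 mm. The G1 loops shrink linearly with z, so the solid tapers from its base footprint up to z≈17.9. Closing with a flat bottom cap and the tapered top and triangulating gives 8 facets — a wedge (ramp): 24.6 × 16.7 mm base, rising to 17.9 mm along the y=0 edge and sloping linearly to z=0 at y=16.7.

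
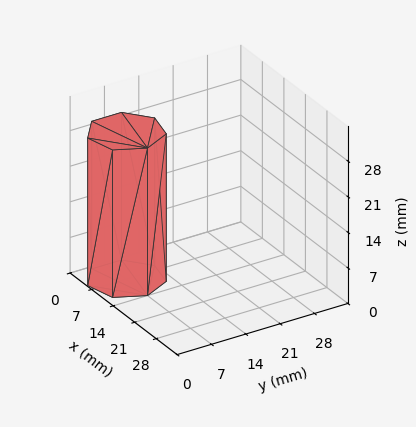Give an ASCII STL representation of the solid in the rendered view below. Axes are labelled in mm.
Reading the render: the shape is a regular 7-sided prism (a cylinder approximated with 7 flat sides), circumscribed radius ≈ 7 mm, height ≈ 29 mm (dimensions read to the nearest mm from the axis ticks). For the STL, each face is triangulated and given an outward normal.

solid part
  facet normal 0.0000 0.0000 -1.0000
    outer loop
      vertex 5.442 13.824 0.000
      vertex 11.364 12.473 0.000
      vertex 14.000 7.000 0.000
    endloop
  endfacet
  facet normal 0.0000 0.0000 -1.0000
    outer loop
      vertex 0.693 10.037 0.000
      vertex 5.442 13.824 0.000
      vertex 14.000 7.000 0.000
    endloop
  endfacet
  facet normal 0.0000 0.0000 -1.0000
    outer loop
      vertex 0.693 3.963 0.000
      vertex 0.693 10.037 0.000
      vertex 14.000 7.000 0.000
    endloop
  endfacet
  facet normal 0.0000 0.0000 -1.0000
    outer loop
      vertex 5.442 0.176 0.000
      vertex 0.693 3.963 0.000
      vertex 14.000 7.000 0.000
    endloop
  endfacet
  facet normal 0.0000 0.0000 -1.0000
    outer loop
      vertex 11.364 1.527 0.000
      vertex 5.442 0.176 0.000
      vertex 14.000 7.000 0.000
    endloop
  endfacet
  facet normal 0.0000 0.0000 1.0000
    outer loop
      vertex 14.000 7.000 29.000
      vertex 11.364 12.473 29.000
      vertex 5.442 13.824 29.000
    endloop
  endfacet
  facet normal 0.0000 0.0000 1.0000
    outer loop
      vertex 14.000 7.000 29.000
      vertex 5.442 13.824 29.000
      vertex 0.693 10.037 29.000
    endloop
  endfacet
  facet normal 0.0000 0.0000 1.0000
    outer loop
      vertex 14.000 7.000 29.000
      vertex 0.693 10.037 29.000
      vertex 0.693 3.963 29.000
    endloop
  endfacet
  facet normal 0.0000 0.0000 1.0000
    outer loop
      vertex 14.000 7.000 29.000
      vertex 0.693 3.963 29.000
      vertex 5.442 0.176 29.000
    endloop
  endfacet
  facet normal 0.0000 0.0000 1.0000
    outer loop
      vertex 14.000 7.000 29.000
      vertex 5.442 0.176 29.000
      vertex 11.364 1.527 29.000
    endloop
  endfacet
  facet normal 0.9009 0.4339 0.0000
    outer loop
      vertex 14.000 7.000 0.000
      vertex 11.364 12.473 0.000
      vertex 11.364 12.473 29.000
    endloop
  endfacet
  facet normal 0.9009 0.4339 0.0000
    outer loop
      vertex 14.000 7.000 0.000
      vertex 11.364 12.473 29.000
      vertex 14.000 7.000 29.000
    endloop
  endfacet
  facet normal 0.2224 0.9750 0.0000
    outer loop
      vertex 11.364 12.473 0.000
      vertex 5.442 13.824 0.000
      vertex 5.442 13.824 29.000
    endloop
  endfacet
  facet normal 0.2224 0.9750 0.0000
    outer loop
      vertex 11.364 12.473 0.000
      vertex 5.442 13.824 29.000
      vertex 11.364 12.473 29.000
    endloop
  endfacet
  facet normal -0.6235 0.7818 0.0000
    outer loop
      vertex 5.442 13.824 0.000
      vertex 0.693 10.037 0.000
      vertex 0.693 10.037 29.000
    endloop
  endfacet
  facet normal -0.6235 0.7818 0.0000
    outer loop
      vertex 5.442 13.824 0.000
      vertex 0.693 10.037 29.000
      vertex 5.442 13.824 29.000
    endloop
  endfacet
  facet normal -1.0000 0.0000 0.0000
    outer loop
      vertex 0.693 10.037 0.000
      vertex 0.693 3.963 0.000
      vertex 0.693 3.963 29.000
    endloop
  endfacet
  facet normal -1.0000 0.0000 0.0000
    outer loop
      vertex 0.693 10.037 0.000
      vertex 0.693 3.963 29.000
      vertex 0.693 10.037 29.000
    endloop
  endfacet
  facet normal -0.6235 -0.7818 0.0000
    outer loop
      vertex 0.693 3.963 0.000
      vertex 5.442 0.176 0.000
      vertex 5.442 0.176 29.000
    endloop
  endfacet
  facet normal -0.6235 -0.7818 0.0000
    outer loop
      vertex 0.693 3.963 0.000
      vertex 5.442 0.176 29.000
      vertex 0.693 3.963 29.000
    endloop
  endfacet
  facet normal 0.2224 -0.9750 0.0000
    outer loop
      vertex 5.442 0.176 0.000
      vertex 11.364 1.527 0.000
      vertex 11.364 1.527 29.000
    endloop
  endfacet
  facet normal 0.2224 -0.9750 0.0000
    outer loop
      vertex 5.442 0.176 0.000
      vertex 11.364 1.527 29.000
      vertex 5.442 0.176 29.000
    endloop
  endfacet
  facet normal 0.9009 -0.4339 0.0000
    outer loop
      vertex 11.364 1.527 0.000
      vertex 14.000 7.000 0.000
      vertex 14.000 7.000 29.000
    endloop
  endfacet
  facet normal 0.9009 -0.4339 0.0000
    outer loop
      vertex 11.364 1.527 0.000
      vertex 14.000 7.000 29.000
      vertex 11.364 1.527 29.000
    endloop
  endfacet
endsolid part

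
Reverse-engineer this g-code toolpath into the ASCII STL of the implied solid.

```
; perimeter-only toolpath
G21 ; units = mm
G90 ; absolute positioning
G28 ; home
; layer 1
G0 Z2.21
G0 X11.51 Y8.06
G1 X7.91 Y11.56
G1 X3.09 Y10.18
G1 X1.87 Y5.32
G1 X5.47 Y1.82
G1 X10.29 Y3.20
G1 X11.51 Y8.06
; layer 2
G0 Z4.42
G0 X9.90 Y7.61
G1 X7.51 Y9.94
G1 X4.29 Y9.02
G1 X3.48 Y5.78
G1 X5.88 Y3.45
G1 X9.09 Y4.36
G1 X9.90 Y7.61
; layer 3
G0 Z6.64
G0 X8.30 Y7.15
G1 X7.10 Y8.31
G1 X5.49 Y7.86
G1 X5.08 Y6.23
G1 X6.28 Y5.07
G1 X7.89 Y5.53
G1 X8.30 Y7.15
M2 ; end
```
solid part
  facet normal 0.0000 0.0000 -1.0000
    outer loop
      vertex 1.89 11.35 0.00
      vertex 8.32 13.18 0.00
      vertex 13.12 8.52 0.00
    endloop
  endfacet
  facet normal 0.0000 0.0000 -1.0000
    outer loop
      vertex 0.26 4.86 0.00
      vertex 1.89 11.35 0.00
      vertex 13.12 8.52 0.00
    endloop
  endfacet
  facet normal 0.0000 0.0000 -1.0000
    outer loop
      vertex 5.06 0.20 0.00
      vertex 0.26 4.86 0.00
      vertex 13.12 8.52 0.00
    endloop
  endfacet
  facet normal 0.0000 0.0000 -1.0000
    outer loop
      vertex 11.49 2.03 0.00
      vertex 5.06 0.20 0.00
      vertex 13.12 8.52 0.00
    endloop
  endfacet
  facet normal 0.5828 0.6004 0.5476
    outer loop
      vertex 13.12 8.52 0.00
      vertex 8.32 13.18 0.00
      vertex 6.69 6.69 8.85
    endloop
  endfacet
  facet normal -0.2290 0.8046 0.5479
    outer loop
      vertex 8.32 13.18 0.00
      vertex 1.89 11.35 0.00
      vertex 6.69 6.69 8.85
    endloop
  endfacet
  facet normal -0.8116 0.2038 0.5475
    outer loop
      vertex 1.89 11.35 0.00
      vertex 0.26 4.86 0.00
      vertex 6.69 6.69 8.85
    endloop
  endfacet
  facet normal -0.5828 -0.6004 0.5476
    outer loop
      vertex 0.26 4.86 0.00
      vertex 5.06 0.20 0.00
      vertex 6.69 6.69 8.85
    endloop
  endfacet
  facet normal 0.2290 -0.8046 0.5479
    outer loop
      vertex 5.06 0.20 0.00
      vertex 11.49 2.03 0.00
      vertex 6.69 6.69 8.85
    endloop
  endfacet
  facet normal 0.8116 -0.2038 0.5475
    outer loop
      vertex 11.49 2.03 0.00
      vertex 13.12 8.52 0.00
      vertex 6.69 6.69 8.85
    endloop
  endfacet
endsolid part

The G0 Z moves step by Δz≈2.21 mm. The G1 loops shrink linearly with z, so the solid tapers from its base footprint up to z≈8.85. Closing with a flat bottom cap and the tapered top and triangulating gives 10 facets — a regular 6-sided pyramid, base circumscribed radius ≈ 6.69 mm, apex at z ≈ 8.85 mm.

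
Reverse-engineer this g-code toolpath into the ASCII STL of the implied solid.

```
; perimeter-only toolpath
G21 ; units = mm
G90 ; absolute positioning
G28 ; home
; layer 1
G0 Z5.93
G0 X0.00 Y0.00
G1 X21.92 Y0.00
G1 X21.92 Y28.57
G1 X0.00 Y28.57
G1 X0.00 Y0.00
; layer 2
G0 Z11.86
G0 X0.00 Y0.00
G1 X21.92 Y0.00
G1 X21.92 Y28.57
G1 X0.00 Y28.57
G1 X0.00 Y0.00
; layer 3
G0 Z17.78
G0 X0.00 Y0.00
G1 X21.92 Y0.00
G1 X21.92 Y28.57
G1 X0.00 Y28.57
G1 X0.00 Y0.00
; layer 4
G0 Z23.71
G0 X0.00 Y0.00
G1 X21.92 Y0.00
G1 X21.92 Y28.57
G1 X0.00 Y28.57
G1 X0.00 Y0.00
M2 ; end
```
solid part
  facet normal 0.0000 0.0000 -1.0000
    outer loop
      vertex 21.92 28.57 0.00
      vertex 21.92 0.00 0.00
      vertex 0.00 0.00 0.00
    endloop
  endfacet
  facet normal 0.0000 0.0000 -1.0000
    outer loop
      vertex 0.00 28.57 0.00
      vertex 21.92 28.57 0.00
      vertex 0.00 0.00 0.00
    endloop
  endfacet
  facet normal 0.0000 0.0000 1.0000
    outer loop
      vertex 0.00 0.00 23.71
      vertex 21.92 0.00 23.71
      vertex 21.92 28.57 23.71
    endloop
  endfacet
  facet normal 0.0000 0.0000 1.0000
    outer loop
      vertex 0.00 0.00 23.71
      vertex 21.92 28.57 23.71
      vertex 0.00 28.57 23.71
    endloop
  endfacet
  facet normal 0.0000 -1.0000 0.0000
    outer loop
      vertex 0.00 0.00 0.00
      vertex 21.92 0.00 0.00
      vertex 21.92 0.00 23.71
    endloop
  endfacet
  facet normal 0.0000 -1.0000 0.0000
    outer loop
      vertex 0.00 0.00 0.00
      vertex 21.92 0.00 23.71
      vertex 0.00 0.00 23.71
    endloop
  endfacet
  facet normal 0.0000 1.0000 0.0000
    outer loop
      vertex 21.92 28.57 23.71
      vertex 21.92 28.57 0.00
      vertex 0.00 28.57 0.00
    endloop
  endfacet
  facet normal 0.0000 1.0000 0.0000
    outer loop
      vertex 0.00 28.57 23.71
      vertex 21.92 28.57 23.71
      vertex 0.00 28.57 0.00
    endloop
  endfacet
  facet normal -1.0000 0.0000 0.0000
    outer loop
      vertex 0.00 28.57 23.71
      vertex 0.00 28.57 0.00
      vertex 0.00 0.00 0.00
    endloop
  endfacet
  facet normal -1.0000 0.0000 0.0000
    outer loop
      vertex 0.00 0.00 23.71
      vertex 0.00 28.57 23.71
      vertex 0.00 0.00 0.00
    endloop
  endfacet
  facet normal 1.0000 0.0000 0.0000
    outer loop
      vertex 21.92 0.00 0.00
      vertex 21.92 28.57 0.00
      vertex 21.92 28.57 23.71
    endloop
  endfacet
  facet normal 1.0000 0.0000 0.0000
    outer loop
      vertex 21.92 0.00 0.00
      vertex 21.92 28.57 23.71
      vertex 21.92 0.00 23.71
    endloop
  endfacet
endsolid part

The G0 Z moves step by Δz≈5.93 mm. Every layer's G1 loop is the same polygon, so the solid is a straight extrusion of it from z=0 to z≈23.7. Closing with flat bottom and top caps and triangulating gives 12 facets — a rectangular box, roughly 21.9 × 28.6 mm footprint and 23.7 mm tall.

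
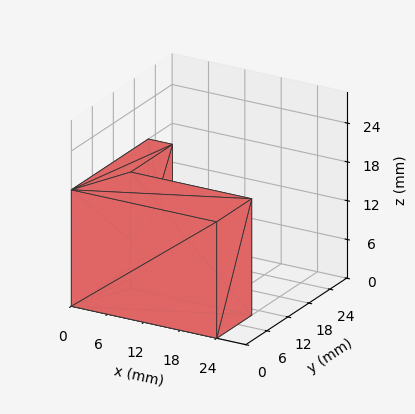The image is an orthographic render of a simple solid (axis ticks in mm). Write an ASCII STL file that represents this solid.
Reading the render: the shape is an L-shaped prism: outer 24 × 22 mm, arm thicknesses ≈ 10 mm (horizontal) and 4 mm (vertical), extruded 18 mm in z (dimensions read to the nearest mm from the axis ticks). For the STL, each face is triangulated and given an outward normal.

solid part
  facet normal 0.0000 0.0000 -1.0000
    outer loop
      vertex 24.00 10.00 0.00
      vertex 24.00 0.00 0.00
      vertex 0.00 0.00 0.00
    endloop
  endfacet
  facet normal 0.0000 0.0000 -1.0000
    outer loop
      vertex 4.00 10.00 0.00
      vertex 24.00 10.00 0.00
      vertex 0.00 0.00 0.00
    endloop
  endfacet
  facet normal 0.0000 0.0000 -1.0000
    outer loop
      vertex 4.00 22.00 0.00
      vertex 4.00 10.00 0.00
      vertex 0.00 0.00 0.00
    endloop
  endfacet
  facet normal 0.0000 0.0000 -1.0000
    outer loop
      vertex 0.00 22.00 0.00
      vertex 4.00 22.00 0.00
      vertex 0.00 0.00 0.00
    endloop
  endfacet
  facet normal 0.0000 0.0000 1.0000
    outer loop
      vertex 0.00 0.00 18.00
      vertex 24.00 0.00 18.00
      vertex 24.00 10.00 18.00
    endloop
  endfacet
  facet normal 0.0000 0.0000 1.0000
    outer loop
      vertex 0.00 0.00 18.00
      vertex 24.00 10.00 18.00
      vertex 4.00 10.00 18.00
    endloop
  endfacet
  facet normal 0.0000 0.0000 1.0000
    outer loop
      vertex 0.00 0.00 18.00
      vertex 4.00 10.00 18.00
      vertex 4.00 22.00 18.00
    endloop
  endfacet
  facet normal 0.0000 0.0000 1.0000
    outer loop
      vertex 0.00 0.00 18.00
      vertex 4.00 22.00 18.00
      vertex 0.00 22.00 18.00
    endloop
  endfacet
  facet normal 0.0000 -1.0000 0.0000
    outer loop
      vertex 0.00 0.00 0.00
      vertex 24.00 0.00 0.00
      vertex 24.00 0.00 18.00
    endloop
  endfacet
  facet normal 0.0000 -1.0000 0.0000
    outer loop
      vertex 0.00 0.00 0.00
      vertex 24.00 0.00 18.00
      vertex 0.00 0.00 18.00
    endloop
  endfacet
  facet normal 1.0000 0.0000 0.0000
    outer loop
      vertex 24.00 0.00 0.00
      vertex 24.00 10.00 0.00
      vertex 24.00 10.00 18.00
    endloop
  endfacet
  facet normal 1.0000 0.0000 0.0000
    outer loop
      vertex 24.00 0.00 0.00
      vertex 24.00 10.00 18.00
      vertex 24.00 0.00 18.00
    endloop
  endfacet
  facet normal 0.0000 1.0000 0.0000
    outer loop
      vertex 24.00 10.00 0.00
      vertex 4.00 10.00 0.00
      vertex 4.00 10.00 18.00
    endloop
  endfacet
  facet normal 0.0000 1.0000 0.0000
    outer loop
      vertex 24.00 10.00 0.00
      vertex 4.00 10.00 18.00
      vertex 24.00 10.00 18.00
    endloop
  endfacet
  facet normal 1.0000 0.0000 0.0000
    outer loop
      vertex 4.00 10.00 0.00
      vertex 4.00 22.00 0.00
      vertex 4.00 22.00 18.00
    endloop
  endfacet
  facet normal 1.0000 0.0000 0.0000
    outer loop
      vertex 4.00 10.00 0.00
      vertex 4.00 22.00 18.00
      vertex 4.00 10.00 18.00
    endloop
  endfacet
  facet normal 0.0000 1.0000 0.0000
    outer loop
      vertex 4.00 22.00 0.00
      vertex 0.00 22.00 0.00
      vertex 0.00 22.00 18.00
    endloop
  endfacet
  facet normal 0.0000 1.0000 0.0000
    outer loop
      vertex 4.00 22.00 0.00
      vertex 0.00 22.00 18.00
      vertex 4.00 22.00 18.00
    endloop
  endfacet
  facet normal -1.0000 0.0000 0.0000
    outer loop
      vertex 0.00 22.00 0.00
      vertex 0.00 0.00 0.00
      vertex 0.00 0.00 18.00
    endloop
  endfacet
  facet normal -1.0000 0.0000 0.0000
    outer loop
      vertex 0.00 22.00 0.00
      vertex 0.00 0.00 18.00
      vertex 0.00 22.00 18.00
    endloop
  endfacet
endsolid part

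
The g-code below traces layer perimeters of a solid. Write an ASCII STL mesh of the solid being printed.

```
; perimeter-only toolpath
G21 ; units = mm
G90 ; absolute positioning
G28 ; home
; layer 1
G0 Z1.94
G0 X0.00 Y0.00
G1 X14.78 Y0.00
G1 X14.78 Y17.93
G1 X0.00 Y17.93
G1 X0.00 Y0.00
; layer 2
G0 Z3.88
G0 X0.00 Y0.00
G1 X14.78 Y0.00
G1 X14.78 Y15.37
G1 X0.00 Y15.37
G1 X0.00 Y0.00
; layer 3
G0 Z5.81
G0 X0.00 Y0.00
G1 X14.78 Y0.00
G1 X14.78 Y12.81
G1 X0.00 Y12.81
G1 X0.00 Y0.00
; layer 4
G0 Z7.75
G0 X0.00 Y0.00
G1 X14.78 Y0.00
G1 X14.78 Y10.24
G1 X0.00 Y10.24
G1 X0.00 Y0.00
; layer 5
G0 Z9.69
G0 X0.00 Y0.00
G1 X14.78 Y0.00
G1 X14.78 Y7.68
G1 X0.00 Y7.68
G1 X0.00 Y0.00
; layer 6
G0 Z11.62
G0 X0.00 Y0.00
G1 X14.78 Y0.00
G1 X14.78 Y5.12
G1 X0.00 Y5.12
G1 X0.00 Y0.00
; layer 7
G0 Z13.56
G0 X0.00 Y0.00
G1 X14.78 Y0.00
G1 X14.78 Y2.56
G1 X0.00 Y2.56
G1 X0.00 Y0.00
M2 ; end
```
solid part
  facet normal 0.0000 0.0000 -1.0000
    outer loop
      vertex 14.78 20.49 0.00
      vertex 14.78 0.00 0.00
      vertex 0.00 0.00 0.00
    endloop
  endfacet
  facet normal 0.0000 0.0000 -1.0000
    outer loop
      vertex 0.00 20.49 0.00
      vertex 14.78 20.49 0.00
      vertex 0.00 0.00 0.00
    endloop
  endfacet
  facet normal 0.0000 -1.0000 0.0000
    outer loop
      vertex 0.00 0.00 0.00
      vertex 14.78 0.00 0.00
      vertex 14.78 0.00 15.50
    endloop
  endfacet
  facet normal 0.0000 -1.0000 0.0000
    outer loop
      vertex 0.00 0.00 0.00
      vertex 14.78 0.00 15.50
      vertex 0.00 0.00 15.50
    endloop
  endfacet
  facet normal 0.0000 0.6033 0.7975
    outer loop
      vertex 0.00 0.00 15.50
      vertex 14.78 0.00 15.50
      vertex 14.78 20.49 0.00
    endloop
  endfacet
  facet normal 0.0000 0.6033 0.7975
    outer loop
      vertex 0.00 0.00 15.50
      vertex 14.78 20.49 0.00
      vertex 0.00 20.49 0.00
    endloop
  endfacet
  facet normal -1.0000 0.0000 0.0000
    outer loop
      vertex 0.00 0.00 15.50
      vertex 0.00 20.49 0.00
      vertex 0.00 0.00 0.00
    endloop
  endfacet
  facet normal 1.0000 0.0000 0.0000
    outer loop
      vertex 14.78 0.00 0.00
      vertex 14.78 20.49 0.00
      vertex 14.78 0.00 15.50
    endloop
  endfacet
endsolid part

The G0 Z moves step by Δz≈1.94 mm. The G1 loops shrink linearly with z, so the solid tapers from its base footprint up to z≈15.5. Closing with a flat bottom cap and the tapered top and triangulating gives 8 facets — a wedge (ramp): 14.8 × 20.5 mm base, rising to 15.5 mm along the y=0 edge and sloping linearly to z=0 at y=20.5.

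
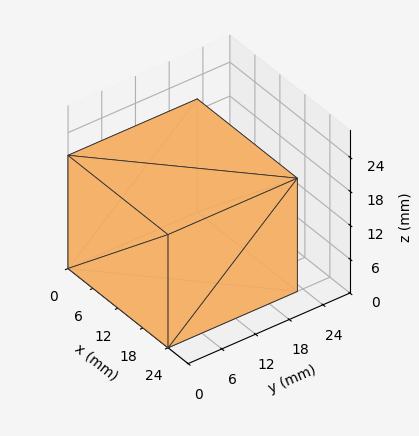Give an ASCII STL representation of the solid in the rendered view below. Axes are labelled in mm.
Reading the render: the shape is a rectangular box, roughly 24 × 23 mm footprint and 20 mm tall (dimensions read to the nearest mm from the axis ticks). For the STL, each face is triangulated and given an outward normal.

solid part
  facet normal 0.0000 0.0000 -1.0000
    outer loop
      vertex 24.000 23.000 0.000
      vertex 24.000 0.000 0.000
      vertex 0.000 0.000 0.000
    endloop
  endfacet
  facet normal 0.0000 0.0000 -1.0000
    outer loop
      vertex 0.000 23.000 0.000
      vertex 24.000 23.000 0.000
      vertex 0.000 0.000 0.000
    endloop
  endfacet
  facet normal 0.0000 0.0000 1.0000
    outer loop
      vertex 0.000 0.000 20.000
      vertex 24.000 0.000 20.000
      vertex 24.000 23.000 20.000
    endloop
  endfacet
  facet normal 0.0000 0.0000 1.0000
    outer loop
      vertex 0.000 0.000 20.000
      vertex 24.000 23.000 20.000
      vertex 0.000 23.000 20.000
    endloop
  endfacet
  facet normal 0.0000 -1.0000 0.0000
    outer loop
      vertex 0.000 0.000 0.000
      vertex 24.000 0.000 0.000
      vertex 24.000 0.000 20.000
    endloop
  endfacet
  facet normal 0.0000 -1.0000 0.0000
    outer loop
      vertex 0.000 0.000 0.000
      vertex 24.000 0.000 20.000
      vertex 0.000 0.000 20.000
    endloop
  endfacet
  facet normal 0.0000 1.0000 0.0000
    outer loop
      vertex 24.000 23.000 20.000
      vertex 24.000 23.000 0.000
      vertex 0.000 23.000 0.000
    endloop
  endfacet
  facet normal 0.0000 1.0000 0.0000
    outer loop
      vertex 0.000 23.000 20.000
      vertex 24.000 23.000 20.000
      vertex 0.000 23.000 0.000
    endloop
  endfacet
  facet normal -1.0000 0.0000 0.0000
    outer loop
      vertex 0.000 23.000 20.000
      vertex 0.000 23.000 0.000
      vertex 0.000 0.000 0.000
    endloop
  endfacet
  facet normal -1.0000 0.0000 0.0000
    outer loop
      vertex 0.000 0.000 20.000
      vertex 0.000 23.000 20.000
      vertex 0.000 0.000 0.000
    endloop
  endfacet
  facet normal 1.0000 0.0000 0.0000
    outer loop
      vertex 24.000 0.000 0.000
      vertex 24.000 23.000 0.000
      vertex 24.000 23.000 20.000
    endloop
  endfacet
  facet normal 1.0000 0.0000 0.0000
    outer loop
      vertex 24.000 0.000 0.000
      vertex 24.000 23.000 20.000
      vertex 24.000 0.000 20.000
    endloop
  endfacet
endsolid part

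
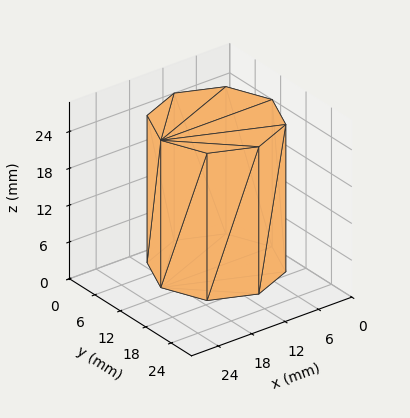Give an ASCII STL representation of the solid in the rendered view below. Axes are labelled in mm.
Reading the render: the shape is a regular 8-sided prism (a cylinder approximated with 8 flat sides), circumscribed radius ≈ 10 mm, height ≈ 24 mm (dimensions read to the nearest mm from the axis ticks). For the STL, each face is triangulated and given an outward normal.

solid part
  facet normal 0.0000 0.0000 -1.0000
    outer loop
      vertex 10.000 20.000 0.000
      vertex 17.071 17.071 0.000
      vertex 20.000 10.000 0.000
    endloop
  endfacet
  facet normal 0.0000 0.0000 -1.0000
    outer loop
      vertex 2.929 17.071 0.000
      vertex 10.000 20.000 0.000
      vertex 20.000 10.000 0.000
    endloop
  endfacet
  facet normal 0.0000 0.0000 -1.0000
    outer loop
      vertex 0.000 10.000 0.000
      vertex 2.929 17.071 0.000
      vertex 20.000 10.000 0.000
    endloop
  endfacet
  facet normal 0.0000 0.0000 -1.0000
    outer loop
      vertex 2.929 2.929 0.000
      vertex 0.000 10.000 0.000
      vertex 20.000 10.000 0.000
    endloop
  endfacet
  facet normal 0.0000 0.0000 -1.0000
    outer loop
      vertex 10.000 0.000 0.000
      vertex 2.929 2.929 0.000
      vertex 20.000 10.000 0.000
    endloop
  endfacet
  facet normal 0.0000 0.0000 -1.0000
    outer loop
      vertex 17.071 2.929 0.000
      vertex 10.000 0.000 0.000
      vertex 20.000 10.000 0.000
    endloop
  endfacet
  facet normal 0.0000 0.0000 1.0000
    outer loop
      vertex 20.000 10.000 24.000
      vertex 17.071 17.071 24.000
      vertex 10.000 20.000 24.000
    endloop
  endfacet
  facet normal 0.0000 0.0000 1.0000
    outer loop
      vertex 20.000 10.000 24.000
      vertex 10.000 20.000 24.000
      vertex 2.929 17.071 24.000
    endloop
  endfacet
  facet normal 0.0000 0.0000 1.0000
    outer loop
      vertex 20.000 10.000 24.000
      vertex 2.929 17.071 24.000
      vertex 0.000 10.000 24.000
    endloop
  endfacet
  facet normal 0.0000 0.0000 1.0000
    outer loop
      vertex 20.000 10.000 24.000
      vertex 0.000 10.000 24.000
      vertex 2.929 2.929 24.000
    endloop
  endfacet
  facet normal 0.0000 0.0000 1.0000
    outer loop
      vertex 20.000 10.000 24.000
      vertex 2.929 2.929 24.000
      vertex 10.000 0.000 24.000
    endloop
  endfacet
  facet normal 0.0000 0.0000 1.0000
    outer loop
      vertex 20.000 10.000 24.000
      vertex 10.000 0.000 24.000
      vertex 17.071 2.929 24.000
    endloop
  endfacet
  facet normal 0.9239 0.3827 0.0000
    outer loop
      vertex 20.000 10.000 0.000
      vertex 17.071 17.071 0.000
      vertex 17.071 17.071 24.000
    endloop
  endfacet
  facet normal 0.9239 0.3827 0.0000
    outer loop
      vertex 20.000 10.000 0.000
      vertex 17.071 17.071 24.000
      vertex 20.000 10.000 24.000
    endloop
  endfacet
  facet normal 0.3827 0.9239 0.0000
    outer loop
      vertex 17.071 17.071 0.000
      vertex 10.000 20.000 0.000
      vertex 10.000 20.000 24.000
    endloop
  endfacet
  facet normal 0.3827 0.9239 0.0000
    outer loop
      vertex 17.071 17.071 0.000
      vertex 10.000 20.000 24.000
      vertex 17.071 17.071 24.000
    endloop
  endfacet
  facet normal -0.3827 0.9239 0.0000
    outer loop
      vertex 10.000 20.000 0.000
      vertex 2.929 17.071 0.000
      vertex 2.929 17.071 24.000
    endloop
  endfacet
  facet normal -0.3827 0.9239 0.0000
    outer loop
      vertex 10.000 20.000 0.000
      vertex 2.929 17.071 24.000
      vertex 10.000 20.000 24.000
    endloop
  endfacet
  facet normal -0.9239 0.3827 0.0000
    outer loop
      vertex 2.929 17.071 0.000
      vertex 0.000 10.000 0.000
      vertex 0.000 10.000 24.000
    endloop
  endfacet
  facet normal -0.9239 0.3827 0.0000
    outer loop
      vertex 2.929 17.071 0.000
      vertex 0.000 10.000 24.000
      vertex 2.929 17.071 24.000
    endloop
  endfacet
  facet normal -0.9239 -0.3827 0.0000
    outer loop
      vertex 0.000 10.000 0.000
      vertex 2.929 2.929 0.000
      vertex 2.929 2.929 24.000
    endloop
  endfacet
  facet normal -0.9239 -0.3827 0.0000
    outer loop
      vertex 0.000 10.000 0.000
      vertex 2.929 2.929 24.000
      vertex 0.000 10.000 24.000
    endloop
  endfacet
  facet normal -0.3827 -0.9239 0.0000
    outer loop
      vertex 2.929 2.929 0.000
      vertex 10.000 0.000 0.000
      vertex 10.000 0.000 24.000
    endloop
  endfacet
  facet normal -0.3827 -0.9239 0.0000
    outer loop
      vertex 2.929 2.929 0.000
      vertex 10.000 0.000 24.000
      vertex 2.929 2.929 24.000
    endloop
  endfacet
  facet normal 0.3827 -0.9239 0.0000
    outer loop
      vertex 10.000 0.000 0.000
      vertex 17.071 2.929 0.000
      vertex 17.071 2.929 24.000
    endloop
  endfacet
  facet normal 0.3827 -0.9239 0.0000
    outer loop
      vertex 10.000 0.000 0.000
      vertex 17.071 2.929 24.000
      vertex 10.000 0.000 24.000
    endloop
  endfacet
  facet normal 0.9239 -0.3827 0.0000
    outer loop
      vertex 17.071 2.929 0.000
      vertex 20.000 10.000 0.000
      vertex 20.000 10.000 24.000
    endloop
  endfacet
  facet normal 0.9239 -0.3827 0.0000
    outer loop
      vertex 17.071 2.929 0.000
      vertex 20.000 10.000 24.000
      vertex 17.071 2.929 24.000
    endloop
  endfacet
endsolid part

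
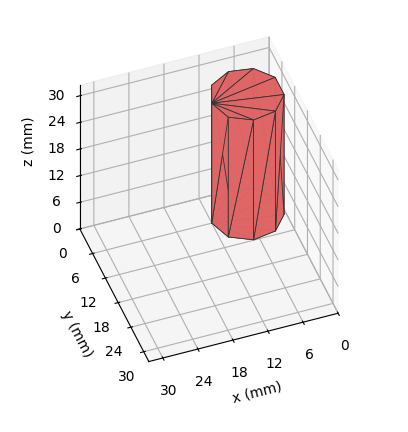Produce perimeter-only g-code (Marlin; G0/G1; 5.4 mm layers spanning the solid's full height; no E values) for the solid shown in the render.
Reading the render: the shape is a regular 9-sided prism (a cylinder approximated with 9 flat sides), circumscribed radius ≈ 6 mm, height ≈ 27 mm (dimensions read to the nearest mm from the axis ticks). For the g-code, the solid's height is divided into equal slices at the stated Δz and each level perimeter traced with G1 moves after a G0 lift.

; perimeter-only toolpath
G21 ; units = mm
G90 ; absolute positioning
G28 ; home
; layer 1
G0 Z5.4
G0 X12.0 Y6.0
G1 X10.6 Y9.9
G1 X7.0 Y11.9
G1 X3.0 Y11.2
G1 X0.4 Y8.1
G1 X0.4 Y3.9
G1 X3.0 Y0.8
G1 X7.0 Y0.1
G1 X10.6 Y2.1
G1 X12.0 Y6.0
; layer 2
G0 Z10.8
G0 X12.0 Y6.0
G1 X10.6 Y9.9
G1 X7.0 Y11.9
G1 X3.0 Y11.2
G1 X0.4 Y8.1
G1 X0.4 Y3.9
G1 X3.0 Y0.8
G1 X7.0 Y0.1
G1 X10.6 Y2.1
G1 X12.0 Y6.0
; layer 3
G0 Z16.2
G0 X12.0 Y6.0
G1 X10.6 Y9.9
G1 X7.0 Y11.9
G1 X3.0 Y11.2
G1 X0.4 Y8.1
G1 X0.4 Y3.9
G1 X3.0 Y0.8
G1 X7.0 Y0.1
G1 X10.6 Y2.1
G1 X12.0 Y6.0
; layer 4
G0 Z21.6
G0 X12.0 Y6.0
G1 X10.6 Y9.9
G1 X7.0 Y11.9
G1 X3.0 Y11.2
G1 X0.4 Y8.1
G1 X0.4 Y3.9
G1 X3.0 Y0.8
G1 X7.0 Y0.1
G1 X10.6 Y2.1
G1 X12.0 Y6.0
; layer 5
G0 Z27.0
G0 X12.0 Y6.0
G1 X10.6 Y9.9
G1 X7.0 Y11.9
G1 X3.0 Y11.2
G1 X0.4 Y8.1
G1 X0.4 Y3.9
G1 X3.0 Y0.8
G1 X7.0 Y0.1
G1 X10.6 Y2.1
G1 X12.0 Y6.0
M2 ; end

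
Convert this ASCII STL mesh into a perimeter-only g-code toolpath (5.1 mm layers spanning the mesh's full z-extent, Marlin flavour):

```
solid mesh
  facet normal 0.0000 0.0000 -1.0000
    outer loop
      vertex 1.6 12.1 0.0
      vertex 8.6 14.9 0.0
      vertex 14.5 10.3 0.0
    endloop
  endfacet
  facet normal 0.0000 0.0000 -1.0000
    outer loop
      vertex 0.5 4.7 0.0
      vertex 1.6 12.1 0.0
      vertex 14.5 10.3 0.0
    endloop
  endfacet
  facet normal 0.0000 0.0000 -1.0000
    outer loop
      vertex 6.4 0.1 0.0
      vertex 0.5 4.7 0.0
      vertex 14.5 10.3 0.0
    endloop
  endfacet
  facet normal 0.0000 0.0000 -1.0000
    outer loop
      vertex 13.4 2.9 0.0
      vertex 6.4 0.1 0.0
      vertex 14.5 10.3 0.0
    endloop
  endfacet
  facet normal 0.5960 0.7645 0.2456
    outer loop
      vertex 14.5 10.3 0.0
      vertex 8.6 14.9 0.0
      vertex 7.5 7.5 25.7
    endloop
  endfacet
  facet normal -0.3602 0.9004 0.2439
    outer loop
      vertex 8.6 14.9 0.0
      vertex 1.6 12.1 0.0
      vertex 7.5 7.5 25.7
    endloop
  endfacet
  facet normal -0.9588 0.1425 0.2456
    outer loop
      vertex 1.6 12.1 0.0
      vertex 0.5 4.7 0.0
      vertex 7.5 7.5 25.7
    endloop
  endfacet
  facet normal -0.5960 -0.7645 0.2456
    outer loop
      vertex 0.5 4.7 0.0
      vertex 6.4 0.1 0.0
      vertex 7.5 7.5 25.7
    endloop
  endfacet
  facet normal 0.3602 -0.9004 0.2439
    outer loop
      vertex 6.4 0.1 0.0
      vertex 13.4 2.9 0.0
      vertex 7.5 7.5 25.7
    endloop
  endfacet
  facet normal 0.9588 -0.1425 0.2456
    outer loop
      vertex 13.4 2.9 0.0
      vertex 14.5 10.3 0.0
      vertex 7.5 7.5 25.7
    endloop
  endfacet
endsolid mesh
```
; perimeter-only toolpath
G21 ; units = mm
G90 ; absolute positioning
G28 ; home
; layer 1
G0 Z5.1
G0 X13.1 Y9.7
G1 X8.4 Y13.4
G1 X2.8 Y11.2
G1 X1.9 Y5.3
G1 X6.6 Y1.6
G1 X12.2 Y3.8
G1 X13.1 Y9.7
; layer 2
G0 Z10.3
G0 X11.7 Y9.2
G1 X8.2 Y11.9
G1 X4.0 Y10.3
G1 X3.3 Y5.8
G1 X6.8 Y3.1
G1 X11.0 Y4.7
G1 X11.7 Y9.2
; layer 3
G0 Z15.4
G0 X10.3 Y8.6
G1 X7.9 Y10.5
G1 X5.1 Y9.3
G1 X4.7 Y6.4
G1 X7.1 Y4.5
G1 X9.9 Y5.7
G1 X10.3 Y8.6
; layer 4
G0 Z20.6
G0 X8.9 Y8.1
G1 X7.7 Y9.0
G1 X6.3 Y8.4
G1 X6.1 Y6.9
G1 X7.3 Y6.0
G1 X8.7 Y6.6
G1 X8.9 Y8.1
M2 ; end

The solid is a regular 6-sided pyramid, base circumscribed radius ≈ 7.5 mm, apex at z ≈ 25.7 mm. Slicing at Δz = 5.1 mm — 5 equal slices spanning the solid's height, so layer i sits at z = i·h/5 — gives 4 non-empty perimeters. Each is a 6-segment closed polygon; G0 lifts to the layer z and rapids to the start vertex, then G1 traces the edges. The cross-section shrinks linearly with z (the slice at the apex is degenerate and omitted).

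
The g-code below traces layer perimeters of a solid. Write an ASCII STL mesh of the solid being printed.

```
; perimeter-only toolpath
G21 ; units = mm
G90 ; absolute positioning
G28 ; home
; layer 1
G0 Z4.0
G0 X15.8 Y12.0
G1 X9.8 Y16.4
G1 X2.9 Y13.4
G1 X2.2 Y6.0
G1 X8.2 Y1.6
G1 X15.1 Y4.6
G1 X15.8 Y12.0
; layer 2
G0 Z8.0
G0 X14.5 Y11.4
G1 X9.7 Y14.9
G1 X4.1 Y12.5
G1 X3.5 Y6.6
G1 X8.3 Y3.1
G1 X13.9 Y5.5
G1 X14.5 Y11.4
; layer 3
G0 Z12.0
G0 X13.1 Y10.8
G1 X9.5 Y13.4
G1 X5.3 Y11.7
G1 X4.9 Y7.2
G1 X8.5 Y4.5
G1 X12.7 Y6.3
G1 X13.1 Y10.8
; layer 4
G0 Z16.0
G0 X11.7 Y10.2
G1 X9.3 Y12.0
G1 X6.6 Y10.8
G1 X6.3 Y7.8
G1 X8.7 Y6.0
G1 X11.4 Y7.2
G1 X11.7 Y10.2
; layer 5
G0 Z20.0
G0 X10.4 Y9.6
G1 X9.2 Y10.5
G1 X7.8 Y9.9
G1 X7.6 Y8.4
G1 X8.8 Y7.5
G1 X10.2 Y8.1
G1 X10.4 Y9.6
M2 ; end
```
solid part
  facet normal 0.0000 0.0000 -1.0000
    outer loop
      vertex 1.7 14.3 0.0
      vertex 10.0 17.9 0.0
      vertex 17.2 12.6 0.0
    endloop
  endfacet
  facet normal 0.0000 0.0000 -1.0000
    outer loop
      vertex 0.8 5.4 0.0
      vertex 1.7 14.3 0.0
      vertex 17.2 12.6 0.0
    endloop
  endfacet
  facet normal 0.0000 0.0000 -1.0000
    outer loop
      vertex 8.0 0.1 0.0
      vertex 0.8 5.4 0.0
      vertex 17.2 12.6 0.0
    endloop
  endfacet
  facet normal 0.0000 0.0000 -1.0000
    outer loop
      vertex 16.3 3.7 0.0
      vertex 8.0 0.1 0.0
      vertex 17.2 12.6 0.0
    endloop
  endfacet
  facet normal 0.5641 0.7663 0.3077
    outer loop
      vertex 17.2 12.6 0.0
      vertex 10.0 17.9 0.0
      vertex 9.0 9.0 24.0
    endloop
  endfacet
  facet normal -0.3786 0.8728 0.3079
    outer loop
      vertex 10.0 17.9 0.0
      vertex 1.7 14.3 0.0
      vertex 9.0 9.0 24.0
    endloop
  endfacet
  facet normal -0.9463 0.0957 0.3089
    outer loop
      vertex 1.7 14.3 0.0
      vertex 0.8 5.4 0.0
      vertex 9.0 9.0 24.0
    endloop
  endfacet
  facet normal -0.5641 -0.7663 0.3077
    outer loop
      vertex 0.8 5.4 0.0
      vertex 8.0 0.1 0.0
      vertex 9.0 9.0 24.0
    endloop
  endfacet
  facet normal 0.3786 -0.8728 0.3079
    outer loop
      vertex 8.0 0.1 0.0
      vertex 16.3 3.7 0.0
      vertex 9.0 9.0 24.0
    endloop
  endfacet
  facet normal 0.9463 -0.0957 0.3089
    outer loop
      vertex 16.3 3.7 0.0
      vertex 17.2 12.6 0.0
      vertex 9.0 9.0 24.0
    endloop
  endfacet
endsolid part

The G0 Z moves step by Δz≈4.0 mm. The G1 loops shrink linearly with z, so the solid tapers from its base footprint up to z≈24. Closing with a flat bottom cap and the tapered top and triangulating gives 10 facets — a regular 6-sided pyramid, base circumscribed radius ≈ 9 mm, apex at z ≈ 24 mm.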